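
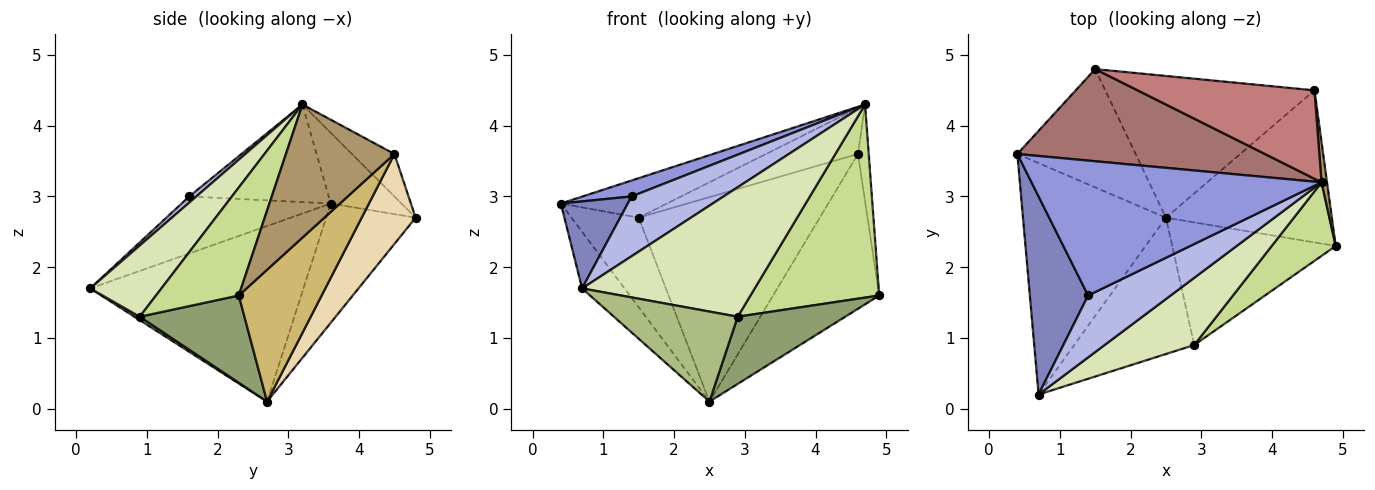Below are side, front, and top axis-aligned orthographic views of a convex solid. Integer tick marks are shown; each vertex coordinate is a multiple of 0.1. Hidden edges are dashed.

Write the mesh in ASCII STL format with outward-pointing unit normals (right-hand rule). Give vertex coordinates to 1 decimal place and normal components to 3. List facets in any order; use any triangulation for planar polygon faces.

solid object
 facet normal -0.766 0.153 -0.624
  outer loop
   vertex 2.5 2.7 0.1
   vertex 0.7 0.2 1.7
   vertex 0.4 3.6 2.9
  endloop
 endfacet
 facet normal -0.667 -0.300 0.682
  outer loop
   vertex 1.4 1.6 3.0
   vertex 0.4 3.6 2.9
   vertex 0.7 0.2 1.7
  endloop
 endfacet
 facet normal -0.317 -0.111 0.942
  outer loop
   vertex 1.4 1.6 3.0
   vertex 4.7 3.2 4.3
   vertex 0.4 3.6 2.9
  endloop
 endfacet
 facet normal 0.053 -0.694 0.718
  outer loop
   vertex 1.4 1.6 3.0
   vertex 0.7 0.2 1.7
   vertex 4.7 3.2 4.3
  endloop
 endfacet
 facet normal 0.424 -0.435 -0.794
  outer loop
   vertex 2.9 0.9 1.3
   vertex 2.5 2.7 0.1
   vertex 4.9 2.3 1.6
  endloop
 endfacet
 facet normal 0.024 -0.551 -0.834
  outer loop
   vertex 2.9 0.9 1.3
   vertex 0.7 0.2 1.7
   vertex 2.5 2.7 0.1
  endloop
 endfacet
 facet normal 0.515 -0.801 0.305
  outer loop
   vertex 2.9 0.9 1.3
   vertex 4.9 2.3 1.6
   vertex 4.7 3.2 4.3
  endloop
 endfacet
 facet normal 0.344 -0.833 0.433
  outer loop
   vertex 2.9 0.9 1.3
   vertex 4.7 3.2 4.3
   vertex 0.7 0.2 1.7
  endloop
 endfacet
 facet normal 0.994 0.098 0.041
  outer loop
   vertex 4.6 4.5 3.6
   vertex 4.7 3.2 4.3
   vertex 4.9 2.3 1.6
  endloop
 endfacet
 facet normal 0.487 0.623 -0.612
  outer loop
   vertex 4.6 4.5 3.6
   vertex 4.9 2.3 1.6
   vertex 2.5 2.7 0.1
  endloop
 endfacet
 facet normal -0.627 0.471 -0.621
  outer loop
   vertex 1.5 4.8 2.7
   vertex 2.5 2.7 0.1
   vertex 0.4 3.6 2.9
  endloop
 endfacet
 facet normal 0.238 0.798 -0.553
  outer loop
   vertex 1.5 4.8 2.7
   vertex 4.6 4.5 3.6
   vertex 2.5 2.7 0.1
  endloop
 endfacet
 facet normal -0.254 0.381 0.889
  outer loop
   vertex 1.5 4.8 2.7
   vertex 0.4 3.6 2.9
   vertex 4.7 3.2 4.3
  endloop
 endfacet
 facet normal -0.208 0.451 0.868
  outer loop
   vertex 1.5 4.8 2.7
   vertex 4.7 3.2 4.3
   vertex 4.6 4.5 3.6
  endloop
 endfacet
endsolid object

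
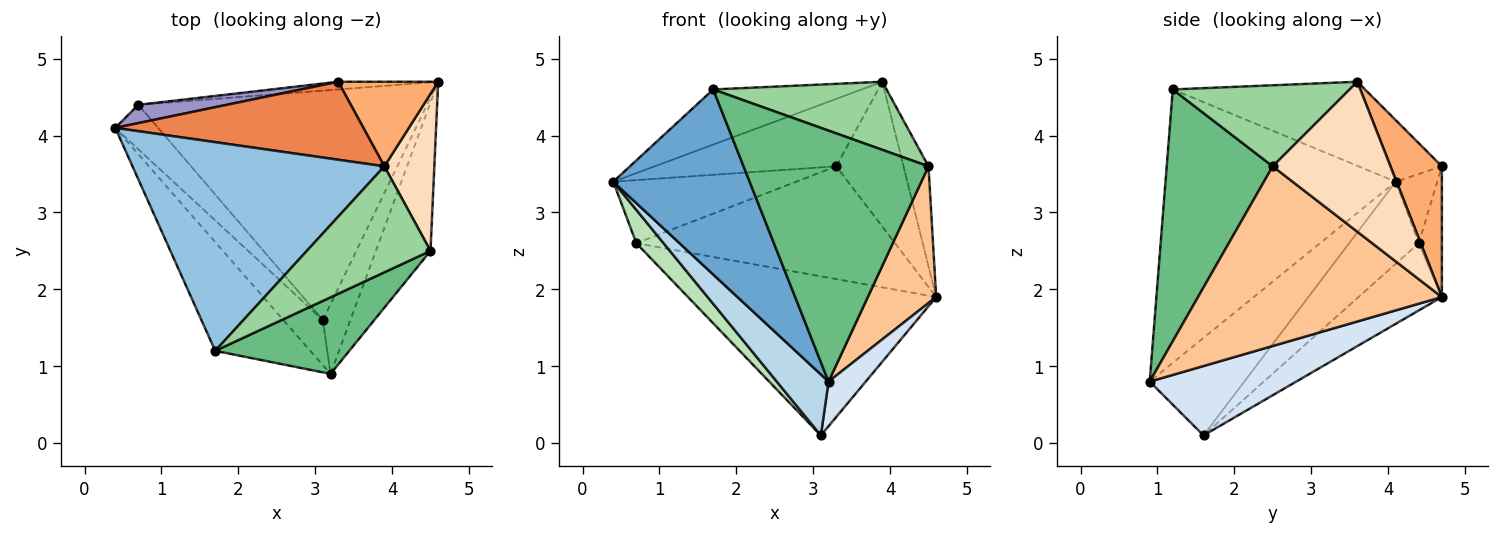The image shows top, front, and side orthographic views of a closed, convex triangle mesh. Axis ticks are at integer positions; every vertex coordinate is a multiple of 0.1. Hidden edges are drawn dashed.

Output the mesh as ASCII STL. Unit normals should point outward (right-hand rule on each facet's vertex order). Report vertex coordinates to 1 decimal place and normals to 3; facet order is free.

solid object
 facet normal -0.824 -0.488 -0.287
  outer loop
   vertex 1.7 1.2 4.6
   vertex 0.4 4.1 3.4
   vertex 3.2 0.9 0.8
  endloop
 endfacet
 facet normal -0.307 0.243 0.920
  outer loop
   vertex 1.7 1.2 4.6
   vertex 3.9 3.6 4.7
   vertex 0.4 4.1 3.4
  endloop
 endfacet
 facet normal -0.827 -0.452 -0.334
  outer loop
   vertex 3.1 1.6 0.1
   vertex 3.2 0.9 0.8
   vertex 0.4 4.1 3.4
  endloop
 endfacet
 facet normal 0.905 -0.229 -0.359
  outer loop
   vertex 3.1 1.6 0.1
   vertex 4.6 4.7 1.9
   vertex 3.2 0.9 0.8
  endloop
 endfacet
 facet normal -0.184 0.643 0.743
  outer loop
   vertex 3.3 4.7 3.6
   vertex 0.4 4.1 3.4
   vertex 3.9 3.6 4.7
  endloop
 endfacet
 facet normal 0.550 0.721 0.421
  outer loop
   vertex 3.3 4.7 3.6
   vertex 3.9 3.6 4.7
   vertex 4.6 4.7 1.9
  endloop
 endfacet
 facet normal 0.924 -0.259 -0.281
  outer loop
   vertex 4.5 2.5 3.6
   vertex 3.2 0.9 0.8
   vertex 4.6 4.7 1.9
  endloop
 endfacet
 facet normal 0.930 0.197 0.310
  outer loop
   vertex 4.5 2.5 3.6
   vertex 4.6 4.7 1.9
   vertex 3.9 3.6 4.7
  endloop
 endfacet
 facet normal 0.481 -0.839 0.256
  outer loop
   vertex 4.5 2.5 3.6
   vertex 1.7 1.2 4.6
   vertex 3.2 0.9 0.8
  endloop
 endfacet
 facet normal 0.483 -0.473 0.737
  outer loop
   vertex 4.5 2.5 3.6
   vertex 3.9 3.6 4.7
   vertex 1.7 1.2 4.6
  endloop
 endfacet
 facet normal -0.838 -0.328 -0.437
  outer loop
   vertex 0.7 4.4 2.6
   vertex 3.1 1.6 0.1
   vertex 0.4 4.1 3.4
  endloop
 endfacet
 facet normal -0.188 0.560 -0.807
  outer loop
   vertex 0.7 4.4 2.6
   vertex 4.6 4.7 1.9
   vertex 3.1 1.6 0.1
  endloop
 endfacet
 facet normal -0.213 0.938 0.272
  outer loop
   vertex 0.7 4.4 2.6
   vertex 0.4 4.1 3.4
   vertex 3.3 4.7 3.6
  endloop
 endfacet
 facet normal -0.089 0.994 -0.068
  outer loop
   vertex 0.7 4.4 2.6
   vertex 3.3 4.7 3.6
   vertex 4.6 4.7 1.9
  endloop
 endfacet
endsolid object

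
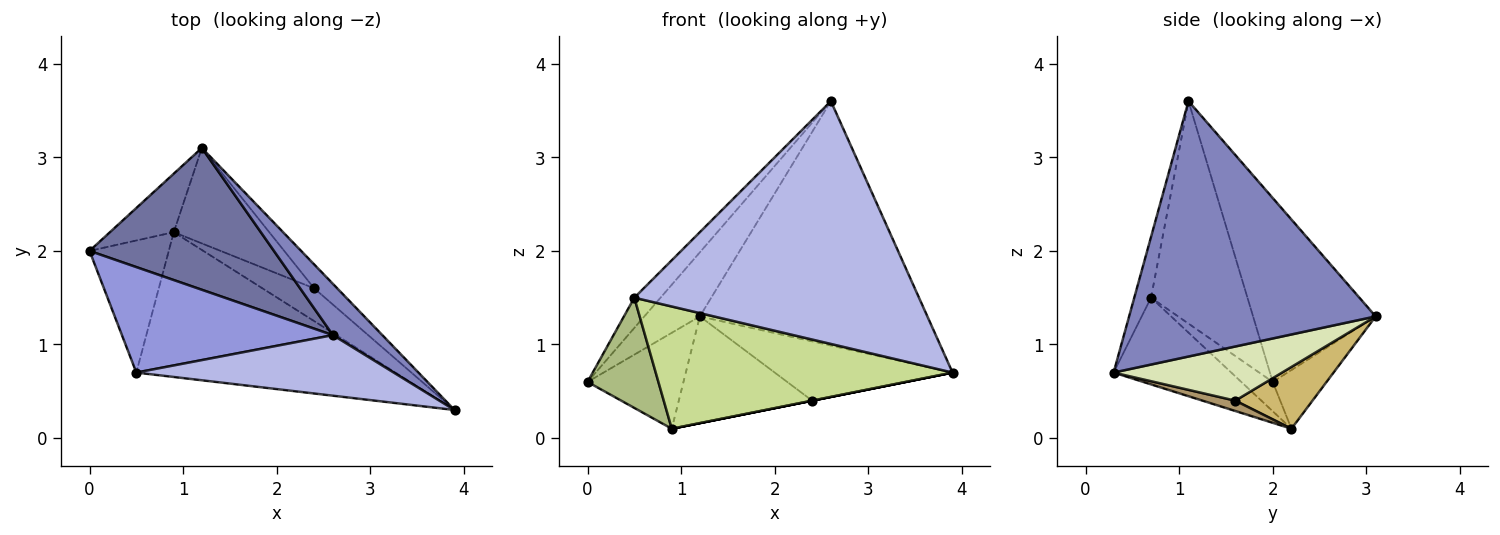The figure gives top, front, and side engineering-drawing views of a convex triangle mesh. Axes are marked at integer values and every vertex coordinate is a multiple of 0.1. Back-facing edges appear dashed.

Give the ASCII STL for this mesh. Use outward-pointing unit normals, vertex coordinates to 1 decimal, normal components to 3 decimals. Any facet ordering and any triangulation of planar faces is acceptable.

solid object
 facet normal -0.673 0.305 0.674
  outer loop
   vertex 2.6 1.1 3.6
   vertex 1.2 3.1 1.3
   vertex 0.0 2.0 0.6
  endloop
 endfacet
 facet normal 0.728 0.671 0.141
  outer loop
   vertex 2.6 1.1 3.6
   vertex 3.9 0.3 0.7
   vertex 1.2 3.1 1.3
  endloop
 endfacet
 facet normal -0.712 0.194 0.675
  outer loop
   vertex 0.5 0.7 1.5
   vertex 2.6 1.1 3.6
   vertex 0.0 2.0 0.6
  endloop
 endfacet
 facet normal -0.057 -0.969 0.242
  outer loop
   vertex 0.5 0.7 1.5
   vertex 3.9 0.3 0.7
   vertex 2.6 1.1 3.6
  endloop
 endfacet
 facet normal -0.432 0.770 -0.470
  outer loop
   vertex 0.9 2.2 0.1
   vertex 0.0 2.0 0.6
   vertex 1.2 3.1 1.3
  endloop
 endfacet
 facet normal -0.273 -0.616 -0.738
  outer loop
   vertex 0.9 2.2 0.1
   vertex 0.5 0.7 1.5
   vertex 0.0 2.0 0.6
  endloop
 endfacet
 facet normal -0.248 -0.625 -0.740
  outer loop
   vertex 0.9 2.2 0.1
   vertex 3.9 0.3 0.7
   vertex 0.5 0.7 1.5
  endloop
 endfacet
 facet normal 0.660 0.697 -0.281
  outer loop
   vertex 2.4 1.6 0.4
   vertex 1.2 3.1 1.3
   vertex 3.9 0.3 0.7
  endloop
 endfacet
 facet normal 0.196 0.000 -0.981
  outer loop
   vertex 2.4 1.6 0.4
   vertex 3.9 0.3 0.7
   vertex 0.9 2.2 0.1
  endloop
 endfacet
 facet normal 0.396 0.684 -0.612
  outer loop
   vertex 2.4 1.6 0.4
   vertex 0.9 2.2 0.1
   vertex 1.2 3.1 1.3
  endloop
 endfacet
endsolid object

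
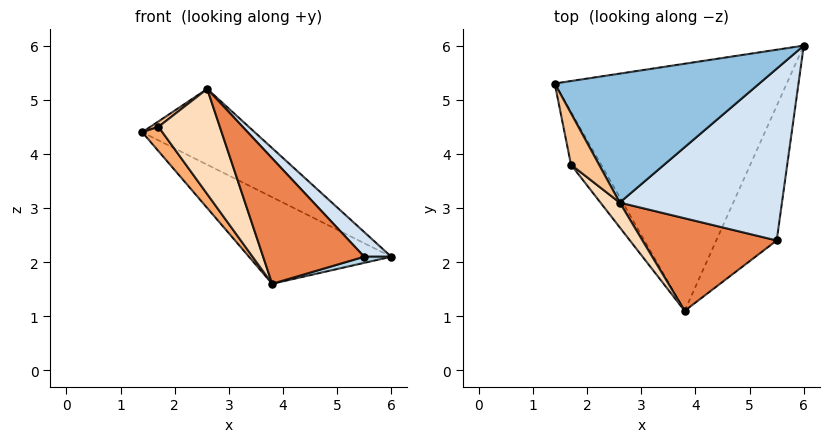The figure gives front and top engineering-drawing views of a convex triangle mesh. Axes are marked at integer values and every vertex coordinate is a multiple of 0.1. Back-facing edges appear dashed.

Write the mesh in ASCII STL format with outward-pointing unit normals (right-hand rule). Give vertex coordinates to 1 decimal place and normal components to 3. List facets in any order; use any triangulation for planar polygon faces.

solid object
 facet normal -0.463 0.293 -0.837
  outer loop
   vertex 3.8 1.1 1.6
   vertex 1.4 5.3 4.4
   vertex 6.0 6.0 2.1
  endloop
 endfacet
 facet normal 0.334 0.478 0.813
  outer loop
   vertex 2.6 3.1 5.2
   vertex 6.0 6.0 2.1
   vertex 1.4 5.3 4.4
  endloop
 endfacet
 facet normal 0.312 -0.043 -0.949
  outer loop
   vertex 5.5 2.4 2.1
   vertex 3.8 1.1 1.6
   vertex 6.0 6.0 2.1
  endloop
 endfacet
 facet normal 0.715 -0.099 0.692
  outer loop
   vertex 5.5 2.4 2.1
   vertex 6.0 6.0 2.1
   vertex 2.6 3.1 5.2
  endloop
 endfacet
 facet normal 0.403 -0.736 0.543
  outer loop
   vertex 5.5 2.4 2.1
   vertex 2.6 3.1 5.2
   vertex 3.8 1.1 1.6
  endloop
 endfacet
 facet normal -0.873 -0.204 -0.442
  outer loop
   vertex 1.7 3.8 4.5
   vertex 1.4 5.3 4.4
   vertex 3.8 1.1 1.6
  endloop
 endfacet
 facet normal -0.650 -0.080 0.756
  outer loop
   vertex 1.7 3.8 4.5
   vertex 2.6 3.1 5.2
   vertex 1.4 5.3 4.4
  endloop
 endfacet
 facet normal -0.683 -0.711 0.167
  outer loop
   vertex 1.7 3.8 4.5
   vertex 3.8 1.1 1.6
   vertex 2.6 3.1 5.2
  endloop
 endfacet
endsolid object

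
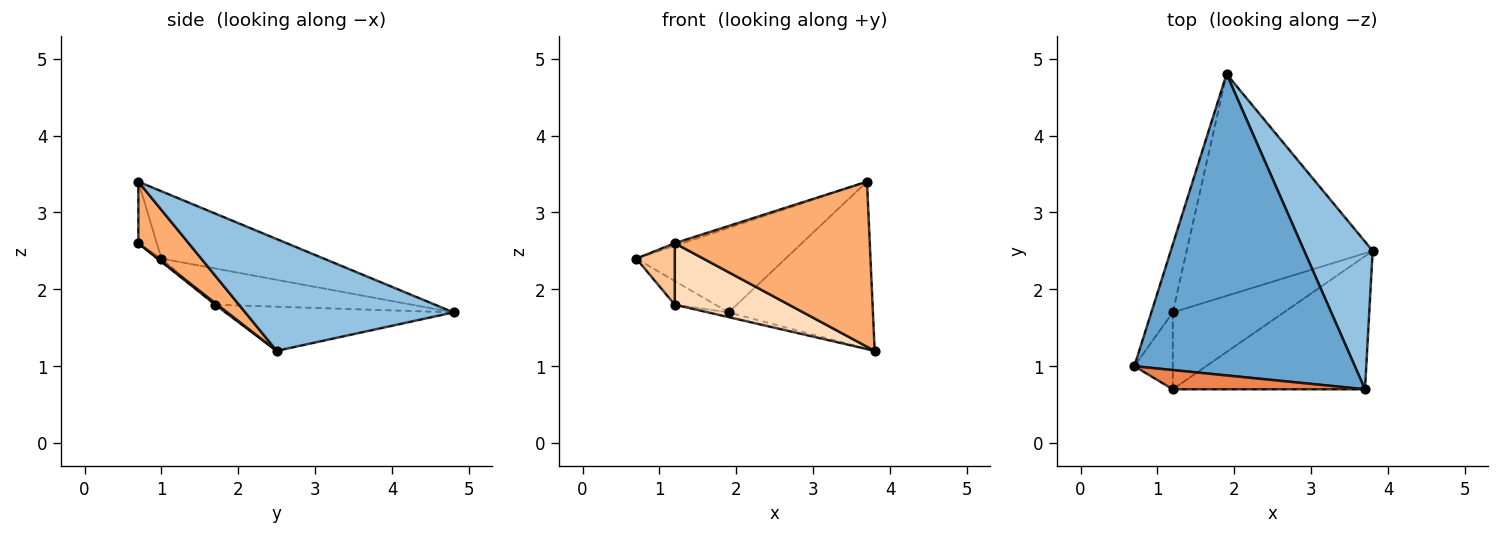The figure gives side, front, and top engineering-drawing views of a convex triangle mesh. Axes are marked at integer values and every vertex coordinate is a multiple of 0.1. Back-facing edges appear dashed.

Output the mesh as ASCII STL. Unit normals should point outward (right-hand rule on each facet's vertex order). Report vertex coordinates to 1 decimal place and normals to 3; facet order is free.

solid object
 facet normal -0.282 0.259 0.924
  outer loop
   vertex 3.7 0.7 3.4
   vertex 1.9 4.8 1.7
   vertex 0.7 1.0 2.4
  endloop
 endfacet
 facet normal 0.734 0.509 0.450
  outer loop
   vertex 3.7 0.7 3.4
   vertex 3.8 2.5 1.2
   vertex 1.9 4.8 1.7
  endloop
 endfacet
 facet normal -0.847 0.175 -0.502
  outer loop
   vertex 1.2 1.7 1.8
   vertex 0.7 1.0 2.4
   vertex 1.9 4.8 1.7
  endloop
 endfacet
 facet normal -0.231 0.021 -0.973
  outer loop
   vertex 1.2 1.7 1.8
   vertex 1.9 4.8 1.7
   vertex 3.8 2.5 1.2
  endloop
 endfacet
 facet normal -0.302 0.126 0.945
  outer loop
   vertex 1.2 0.7 2.6
   vertex 3.7 0.7 3.4
   vertex 0.7 1.0 2.4
  endloop
 endfacet
 facet normal 0.197 -0.763 -0.615
  outer loop
   vertex 1.2 0.7 2.6
   vertex 3.8 2.5 1.2
   vertex 3.7 0.7 3.4
  endloop
 endfacet
 facet normal -0.062 -0.623 -0.779
  outer loop
   vertex 1.2 0.7 2.6
   vertex 0.7 1.0 2.4
   vertex 1.2 1.7 1.8
  endloop
 endfacet
 facet normal 0.012 -0.625 -0.781
  outer loop
   vertex 1.2 0.7 2.6
   vertex 1.2 1.7 1.8
   vertex 3.8 2.5 1.2
  endloop
 endfacet
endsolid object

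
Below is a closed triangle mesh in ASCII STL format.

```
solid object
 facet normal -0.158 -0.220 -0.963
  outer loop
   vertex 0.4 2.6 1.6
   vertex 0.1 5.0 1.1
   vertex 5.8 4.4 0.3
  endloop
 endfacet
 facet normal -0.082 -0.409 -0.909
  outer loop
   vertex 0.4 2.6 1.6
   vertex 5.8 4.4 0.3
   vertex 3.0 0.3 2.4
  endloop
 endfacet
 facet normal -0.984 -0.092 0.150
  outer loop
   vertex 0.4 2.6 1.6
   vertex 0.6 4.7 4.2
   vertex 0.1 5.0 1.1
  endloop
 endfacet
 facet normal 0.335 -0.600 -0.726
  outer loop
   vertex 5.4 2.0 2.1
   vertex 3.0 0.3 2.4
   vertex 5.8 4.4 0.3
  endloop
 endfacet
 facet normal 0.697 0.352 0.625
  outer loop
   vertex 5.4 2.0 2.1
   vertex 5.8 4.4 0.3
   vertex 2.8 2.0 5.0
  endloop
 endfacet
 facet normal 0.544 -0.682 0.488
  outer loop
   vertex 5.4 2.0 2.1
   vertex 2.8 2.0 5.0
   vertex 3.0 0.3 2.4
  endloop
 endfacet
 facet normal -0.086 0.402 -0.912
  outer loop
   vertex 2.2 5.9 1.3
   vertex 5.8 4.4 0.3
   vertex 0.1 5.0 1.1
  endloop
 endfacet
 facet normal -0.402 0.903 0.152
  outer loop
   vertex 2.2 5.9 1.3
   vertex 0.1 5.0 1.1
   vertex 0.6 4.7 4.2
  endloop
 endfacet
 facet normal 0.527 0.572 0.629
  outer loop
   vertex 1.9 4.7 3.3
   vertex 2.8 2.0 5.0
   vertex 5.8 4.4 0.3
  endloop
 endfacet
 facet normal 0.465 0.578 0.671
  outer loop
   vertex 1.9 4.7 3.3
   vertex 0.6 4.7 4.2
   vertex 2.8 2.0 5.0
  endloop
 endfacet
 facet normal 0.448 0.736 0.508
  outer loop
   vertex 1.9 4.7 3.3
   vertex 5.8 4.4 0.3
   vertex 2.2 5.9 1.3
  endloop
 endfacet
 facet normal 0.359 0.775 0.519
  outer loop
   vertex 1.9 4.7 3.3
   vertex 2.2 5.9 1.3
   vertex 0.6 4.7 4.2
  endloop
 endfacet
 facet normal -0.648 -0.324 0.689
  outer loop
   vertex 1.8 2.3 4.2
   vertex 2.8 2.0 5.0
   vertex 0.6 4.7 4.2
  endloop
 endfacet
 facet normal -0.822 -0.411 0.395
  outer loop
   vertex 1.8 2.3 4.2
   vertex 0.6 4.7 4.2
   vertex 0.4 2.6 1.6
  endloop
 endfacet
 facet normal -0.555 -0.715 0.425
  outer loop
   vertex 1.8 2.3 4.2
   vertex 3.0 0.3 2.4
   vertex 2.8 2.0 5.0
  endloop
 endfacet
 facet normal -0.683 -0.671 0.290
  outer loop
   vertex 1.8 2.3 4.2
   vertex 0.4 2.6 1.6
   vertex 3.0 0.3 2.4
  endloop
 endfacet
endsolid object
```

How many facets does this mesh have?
16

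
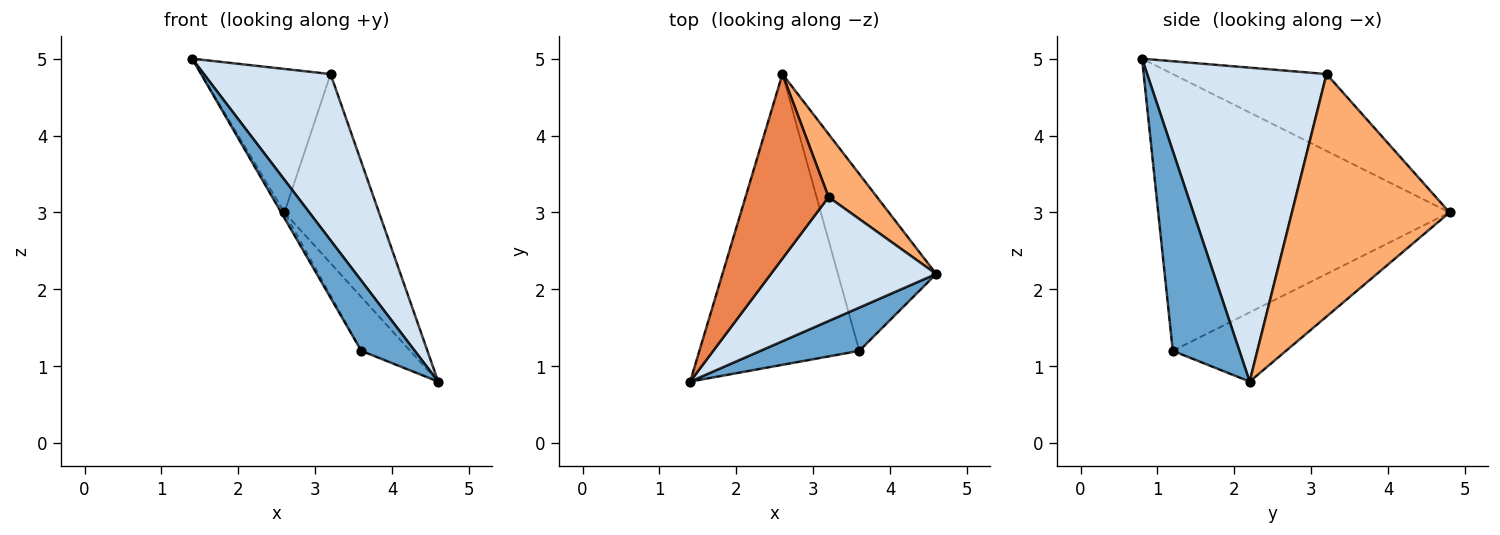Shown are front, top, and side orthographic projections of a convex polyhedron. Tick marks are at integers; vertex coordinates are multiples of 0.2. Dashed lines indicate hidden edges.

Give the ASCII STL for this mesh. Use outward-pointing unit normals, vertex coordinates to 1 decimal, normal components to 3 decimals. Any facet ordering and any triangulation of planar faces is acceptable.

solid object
 facet normal 0.728 -0.584 0.360
  outer loop
   vertex 3.6 1.2 1.2
   vertex 4.6 2.2 0.8
   vertex 1.4 0.8 5.0
  endloop
 endfacet
 facet normal -0.866 0.010 -0.500
  outer loop
   vertex 3.6 1.2 1.2
   vertex 1.4 0.8 5.0
   vertex 2.6 4.8 3.0
  endloop
 endfacet
 facet normal -0.559 0.241 -0.793
  outer loop
   vertex 3.6 1.2 1.2
   vertex 2.6 4.8 3.0
   vertex 4.6 2.2 0.8
  endloop
 endfacet
 facet normal 0.750 -0.530 0.395
  outer loop
   vertex 3.2 3.2 4.8
   vertex 1.4 0.8 5.0
   vertex 4.6 2.2 0.8
  endloop
 endfacet
 facet normal -0.590 0.496 0.637
  outer loop
   vertex 3.2 3.2 4.8
   vertex 2.6 4.8 3.0
   vertex 1.4 0.8 5.0
  endloop
 endfacet
 facet normal 0.845 0.507 0.169
  outer loop
   vertex 3.2 3.2 4.8
   vertex 4.6 2.2 0.8
   vertex 2.6 4.8 3.0
  endloop
 endfacet
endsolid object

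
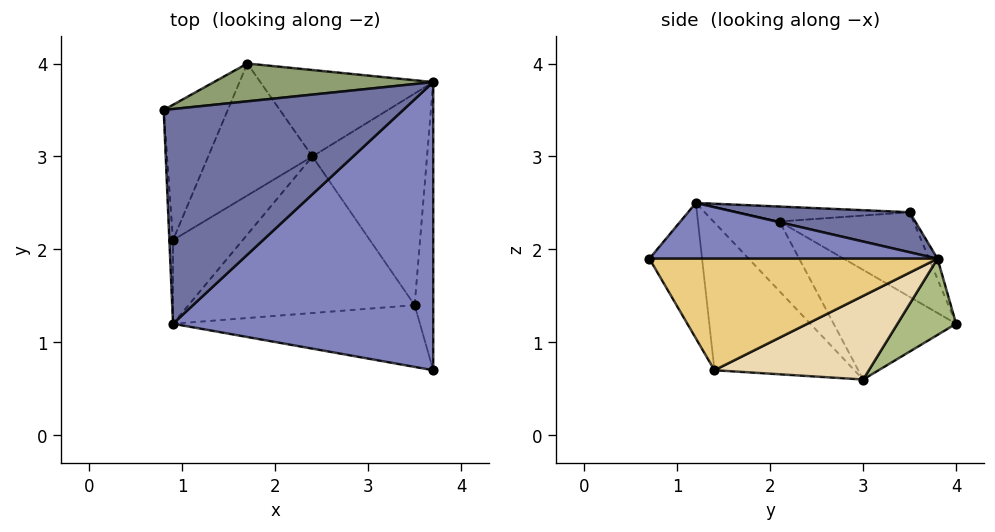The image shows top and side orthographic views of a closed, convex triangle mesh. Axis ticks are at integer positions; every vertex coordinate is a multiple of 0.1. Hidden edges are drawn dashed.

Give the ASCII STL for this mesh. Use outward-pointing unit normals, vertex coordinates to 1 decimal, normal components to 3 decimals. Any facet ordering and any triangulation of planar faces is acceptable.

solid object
 facet normal 0.165 0.050 0.985
  outer loop
   vertex 0.9 1.2 2.5
   vertex 3.7 3.8 1.9
   vertex 0.8 3.5 2.4
  endloop
 endfacet
 facet normal 0.210 0.000 0.978
  outer loop
   vertex 0.9 1.2 2.5
   vertex 3.7 0.7 1.9
   vertex 3.7 3.8 1.9
  endloop
 endfacet
 facet normal -0.970 -0.052 -0.236
  outer loop
   vertex 0.9 1.2 2.5
   vertex 0.8 3.5 2.4
   vertex 0.9 2.1 2.3
  endloop
 endfacet
 facet normal -0.699 -0.155 -0.699
  outer loop
   vertex 0.9 1.2 2.5
   vertex 0.9 2.1 2.3
   vertex 2.4 3.0 0.6
  endloop
 endfacet
 facet normal -0.034 0.931 0.363
  outer loop
   vertex 1.7 4.0 1.2
   vertex 0.8 3.5 2.4
   vertex 3.7 3.8 1.9
  endloop
 endfacet
 facet normal 0.310 0.639 -0.704
  outer loop
   vertex 1.7 4.0 1.2
   vertex 3.7 3.8 1.9
   vertex 2.4 3.0 0.6
  endloop
 endfacet
 facet normal -0.797 -0.014 -0.604
  outer loop
   vertex 1.7 4.0 1.2
   vertex 0.9 2.1 2.3
   vertex 0.8 3.5 2.4
  endloop
 endfacet
 facet normal -0.722 -0.093 -0.686
  outer loop
   vertex 1.7 4.0 1.2
   vertex 2.4 3.0 0.6
   vertex 0.9 2.1 2.3
  endloop
 endfacet
 facet normal -0.250 -0.854 -0.456
  outer loop
   vertex 3.5 1.4 0.7
   vertex 3.7 0.7 1.9
   vertex 0.9 1.2 2.5
  endloop
 endfacet
 facet normal -0.503 -0.394 -0.770
  outer loop
   vertex 3.5 1.4 0.7
   vertex 0.9 1.2 2.5
   vertex 2.4 3.0 0.6
  endloop
 endfacet
 facet normal 0.986 0.000 -0.164
  outer loop
   vertex 3.5 1.4 0.7
   vertex 3.7 3.8 1.9
   vertex 3.7 0.7 1.9
  endloop
 endfacet
 facet normal 0.556 0.334 -0.761
  outer loop
   vertex 3.5 1.4 0.7
   vertex 2.4 3.0 0.6
   vertex 3.7 3.8 1.9
  endloop
 endfacet
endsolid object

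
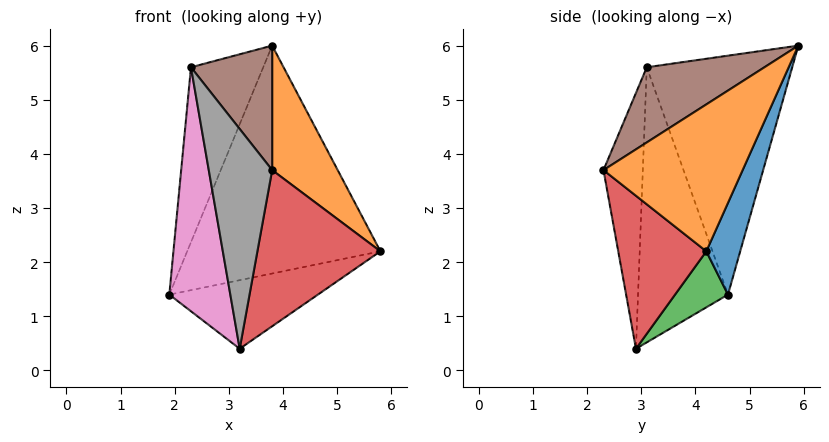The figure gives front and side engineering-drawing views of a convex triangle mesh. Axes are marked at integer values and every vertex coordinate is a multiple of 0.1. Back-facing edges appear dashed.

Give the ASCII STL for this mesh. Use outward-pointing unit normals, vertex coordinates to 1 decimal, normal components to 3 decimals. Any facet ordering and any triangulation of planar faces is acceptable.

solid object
 facet normal 0.163 0.930 -0.330
  outer loop
   vertex 3.8 5.9 6.0
   vertex 5.8 4.2 2.2
   vertex 1.9 4.6 1.4
  endloop
 endfacet
 facet normal 0.753 -0.354 0.555
  outer loop
   vertex 3.8 5.9 6.0
   vertex 3.8 2.3 3.7
   vertex 5.8 4.2 2.2
  endloop
 endfacet
 facet normal 0.219 0.614 -0.759
  outer loop
   vertex 3.2 2.9 0.4
   vertex 1.9 4.6 1.4
   vertex 5.8 4.2 2.2
  endloop
 endfacet
 facet normal 0.564 -0.788 -0.246
  outer loop
   vertex 3.2 2.9 0.4
   vertex 5.8 4.2 2.2
   vertex 3.8 2.3 3.7
  endloop
 endfacet
 facet normal -0.870 0.432 0.237
  outer loop
   vertex 2.3 3.1 5.6
   vertex 3.8 5.9 6.0
   vertex 1.9 4.6 1.4
  endloop
 endfacet
 facet normal 0.615 -0.424 0.664
  outer loop
   vertex 2.3 3.1 5.6
   vertex 3.8 2.3 3.7
   vertex 3.8 5.9 6.0
  endloop
 endfacet
 facet normal -0.822 -0.557 -0.121
  outer loop
   vertex 2.3 3.1 5.6
   vertex 1.9 4.6 1.4
   vertex 3.2 2.9 0.4
  endloop
 endfacet
 facet normal -0.526 -0.848 -0.058
  outer loop
   vertex 2.3 3.1 5.6
   vertex 3.2 2.9 0.4
   vertex 3.8 2.3 3.7
  endloop
 endfacet
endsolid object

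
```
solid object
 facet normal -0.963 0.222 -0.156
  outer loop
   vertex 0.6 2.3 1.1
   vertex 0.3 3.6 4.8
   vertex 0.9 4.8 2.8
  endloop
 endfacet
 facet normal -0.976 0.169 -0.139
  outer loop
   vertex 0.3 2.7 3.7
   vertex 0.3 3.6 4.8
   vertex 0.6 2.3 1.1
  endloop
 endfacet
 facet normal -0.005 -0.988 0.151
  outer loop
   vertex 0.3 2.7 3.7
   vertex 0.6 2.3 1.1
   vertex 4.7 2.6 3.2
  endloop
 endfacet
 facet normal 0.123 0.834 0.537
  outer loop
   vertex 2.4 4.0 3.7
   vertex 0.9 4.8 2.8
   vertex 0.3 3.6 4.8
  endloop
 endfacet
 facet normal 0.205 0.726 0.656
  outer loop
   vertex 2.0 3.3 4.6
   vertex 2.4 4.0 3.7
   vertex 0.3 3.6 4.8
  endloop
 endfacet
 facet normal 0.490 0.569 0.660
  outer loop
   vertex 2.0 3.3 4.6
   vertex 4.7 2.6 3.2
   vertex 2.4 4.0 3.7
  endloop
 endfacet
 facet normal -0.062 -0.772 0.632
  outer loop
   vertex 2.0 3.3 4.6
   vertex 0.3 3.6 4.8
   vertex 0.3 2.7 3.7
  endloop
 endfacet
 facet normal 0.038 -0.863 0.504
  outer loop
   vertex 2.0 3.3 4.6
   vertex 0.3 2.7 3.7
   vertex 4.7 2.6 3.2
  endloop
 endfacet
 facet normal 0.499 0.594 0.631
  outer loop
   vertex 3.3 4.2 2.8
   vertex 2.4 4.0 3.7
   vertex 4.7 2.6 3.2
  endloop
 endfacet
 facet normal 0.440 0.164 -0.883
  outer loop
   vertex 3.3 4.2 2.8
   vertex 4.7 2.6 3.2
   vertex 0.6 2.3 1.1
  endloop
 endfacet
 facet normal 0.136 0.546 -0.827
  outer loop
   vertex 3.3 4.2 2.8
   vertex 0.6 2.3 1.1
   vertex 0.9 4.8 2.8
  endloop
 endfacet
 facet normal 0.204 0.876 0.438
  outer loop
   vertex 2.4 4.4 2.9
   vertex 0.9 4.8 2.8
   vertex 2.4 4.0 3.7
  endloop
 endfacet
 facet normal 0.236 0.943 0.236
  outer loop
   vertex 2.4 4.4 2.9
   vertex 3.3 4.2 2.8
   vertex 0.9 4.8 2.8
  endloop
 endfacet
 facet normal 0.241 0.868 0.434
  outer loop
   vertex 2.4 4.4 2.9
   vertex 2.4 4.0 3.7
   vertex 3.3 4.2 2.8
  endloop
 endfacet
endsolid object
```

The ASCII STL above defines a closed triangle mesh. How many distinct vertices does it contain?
9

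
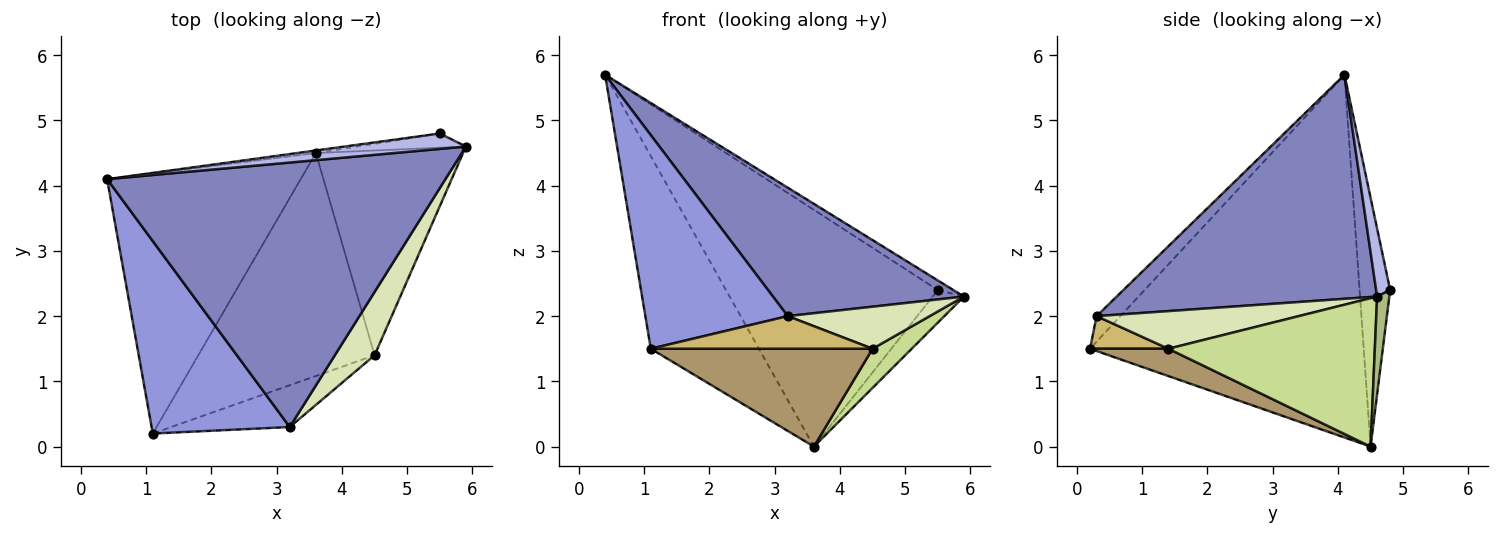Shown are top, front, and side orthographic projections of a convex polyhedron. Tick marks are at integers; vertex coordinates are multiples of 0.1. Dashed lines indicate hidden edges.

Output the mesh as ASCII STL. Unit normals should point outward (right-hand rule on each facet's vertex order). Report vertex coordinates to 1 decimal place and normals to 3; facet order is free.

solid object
 facet normal -0.833 0.329 -0.445
  outer loop
   vertex 3.6 4.5 0.0
   vertex 1.1 0.2 1.5
   vertex 0.4 4.1 5.7
  endloop
 endfacet
 facet normal 0.512 -0.375 0.773
  outer loop
   vertex 3.2 0.3 2.0
   vertex 5.9 4.6 2.3
   vertex 0.4 4.1 5.7
  endloop
 endfacet
 facet normal -0.123 -0.737 0.664
  outer loop
   vertex 3.2 0.3 2.0
   vertex 0.4 4.1 5.7
   vertex 1.1 0.2 1.5
  endloop
 endfacet
 facet normal 0.430 0.477 0.766
  outer loop
   vertex 5.5 4.8 2.4
   vertex 0.4 4.1 5.7
   vertex 5.9 4.6 2.3
  endloop
 endfacet
 facet normal -0.143 0.990 -0.011
  outer loop
   vertex 5.5 4.8 2.4
   vertex 3.6 4.5 0.0
   vertex 0.4 4.1 5.7
  endloop
 endfacet
 facet normal 0.338 0.863 -0.375
  outer loop
   vertex 5.5 4.8 2.4
   vertex 5.9 4.6 2.3
   vertex 3.6 4.5 0.0
  endloop
 endfacet
 facet normal 0.704 -0.133 -0.698
  outer loop
   vertex 4.5 1.4 1.5
   vertex 3.6 4.5 0.0
   vertex 5.9 4.6 2.3
  endloop
 endfacet
 facet normal 0.619 -0.434 0.654
  outer loop
   vertex 4.5 1.4 1.5
   vertex 5.9 4.6 2.3
   vertex 3.2 0.3 2.0
  endloop
 endfacet
 facet normal 0.140 -0.398 -0.907
  outer loop
   vertex 4.5 1.4 1.5
   vertex 1.1 0.2 1.5
   vertex 3.6 4.5 0.0
  endloop
 endfacet
 facet normal 0.212 -0.601 -0.771
  outer loop
   vertex 4.5 1.4 1.5
   vertex 3.2 0.3 2.0
   vertex 1.1 0.2 1.5
  endloop
 endfacet
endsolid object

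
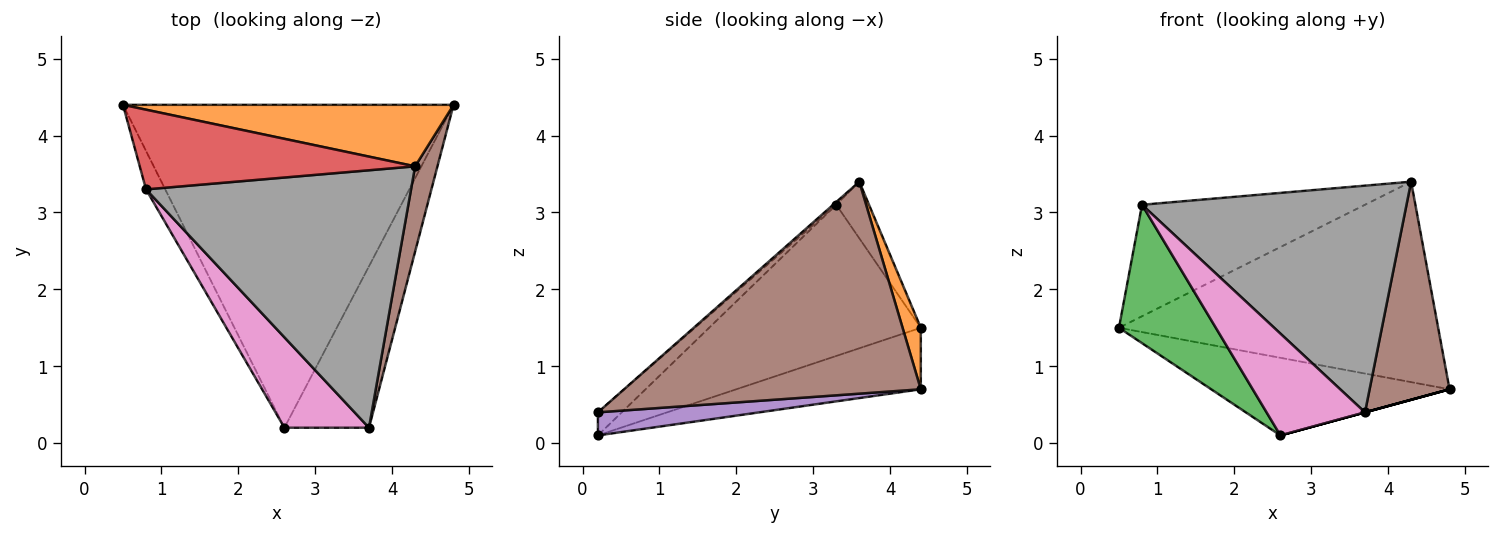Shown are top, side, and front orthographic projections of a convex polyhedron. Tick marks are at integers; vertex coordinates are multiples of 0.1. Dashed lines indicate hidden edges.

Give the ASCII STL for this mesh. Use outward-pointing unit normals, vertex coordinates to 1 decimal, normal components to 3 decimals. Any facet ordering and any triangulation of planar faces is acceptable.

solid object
 facet normal -0.178 0.230 -0.957
  outer loop
   vertex 2.6 0.2 0.1
   vertex 0.5 4.4 1.5
   vertex 4.8 4.4 0.7
  endloop
 endfacet
 facet normal 0.054 0.955 0.293
  outer loop
   vertex 4.3 3.6 3.4
   vertex 4.8 4.4 0.7
   vertex 0.5 4.4 1.5
  endloop
 endfacet
 facet normal -0.903 -0.413 -0.115
  outer loop
   vertex 0.8 3.3 3.1
   vertex 0.5 4.4 1.5
   vertex 2.6 0.2 0.1
  endloop
 endfacet
 facet normal -0.119 0.808 0.578
  outer loop
   vertex 0.8 3.3 3.1
   vertex 4.3 3.6 3.4
   vertex 0.5 4.4 1.5
  endloop
 endfacet
 facet normal 0.263 0.000 -0.965
  outer loop
   vertex 3.7 0.2 0.4
   vertex 2.6 0.2 0.1
   vertex 4.8 4.4 0.7
  endloop
 endfacet
 facet normal 0.961 -0.259 0.101
  outer loop
   vertex 3.7 0.2 0.4
   vertex 4.8 4.4 0.7
   vertex 4.3 3.6 3.4
  endloop
 endfacet
 facet normal -0.178 -0.736 0.653
  outer loop
   vertex 3.7 0.2 0.4
   vertex 0.8 3.3 3.1
   vertex 2.6 0.2 0.1
  endloop
 endfacet
 facet normal -0.008 -0.661 0.750
  outer loop
   vertex 3.7 0.2 0.4
   vertex 4.3 3.6 3.4
   vertex 0.8 3.3 3.1
  endloop
 endfacet
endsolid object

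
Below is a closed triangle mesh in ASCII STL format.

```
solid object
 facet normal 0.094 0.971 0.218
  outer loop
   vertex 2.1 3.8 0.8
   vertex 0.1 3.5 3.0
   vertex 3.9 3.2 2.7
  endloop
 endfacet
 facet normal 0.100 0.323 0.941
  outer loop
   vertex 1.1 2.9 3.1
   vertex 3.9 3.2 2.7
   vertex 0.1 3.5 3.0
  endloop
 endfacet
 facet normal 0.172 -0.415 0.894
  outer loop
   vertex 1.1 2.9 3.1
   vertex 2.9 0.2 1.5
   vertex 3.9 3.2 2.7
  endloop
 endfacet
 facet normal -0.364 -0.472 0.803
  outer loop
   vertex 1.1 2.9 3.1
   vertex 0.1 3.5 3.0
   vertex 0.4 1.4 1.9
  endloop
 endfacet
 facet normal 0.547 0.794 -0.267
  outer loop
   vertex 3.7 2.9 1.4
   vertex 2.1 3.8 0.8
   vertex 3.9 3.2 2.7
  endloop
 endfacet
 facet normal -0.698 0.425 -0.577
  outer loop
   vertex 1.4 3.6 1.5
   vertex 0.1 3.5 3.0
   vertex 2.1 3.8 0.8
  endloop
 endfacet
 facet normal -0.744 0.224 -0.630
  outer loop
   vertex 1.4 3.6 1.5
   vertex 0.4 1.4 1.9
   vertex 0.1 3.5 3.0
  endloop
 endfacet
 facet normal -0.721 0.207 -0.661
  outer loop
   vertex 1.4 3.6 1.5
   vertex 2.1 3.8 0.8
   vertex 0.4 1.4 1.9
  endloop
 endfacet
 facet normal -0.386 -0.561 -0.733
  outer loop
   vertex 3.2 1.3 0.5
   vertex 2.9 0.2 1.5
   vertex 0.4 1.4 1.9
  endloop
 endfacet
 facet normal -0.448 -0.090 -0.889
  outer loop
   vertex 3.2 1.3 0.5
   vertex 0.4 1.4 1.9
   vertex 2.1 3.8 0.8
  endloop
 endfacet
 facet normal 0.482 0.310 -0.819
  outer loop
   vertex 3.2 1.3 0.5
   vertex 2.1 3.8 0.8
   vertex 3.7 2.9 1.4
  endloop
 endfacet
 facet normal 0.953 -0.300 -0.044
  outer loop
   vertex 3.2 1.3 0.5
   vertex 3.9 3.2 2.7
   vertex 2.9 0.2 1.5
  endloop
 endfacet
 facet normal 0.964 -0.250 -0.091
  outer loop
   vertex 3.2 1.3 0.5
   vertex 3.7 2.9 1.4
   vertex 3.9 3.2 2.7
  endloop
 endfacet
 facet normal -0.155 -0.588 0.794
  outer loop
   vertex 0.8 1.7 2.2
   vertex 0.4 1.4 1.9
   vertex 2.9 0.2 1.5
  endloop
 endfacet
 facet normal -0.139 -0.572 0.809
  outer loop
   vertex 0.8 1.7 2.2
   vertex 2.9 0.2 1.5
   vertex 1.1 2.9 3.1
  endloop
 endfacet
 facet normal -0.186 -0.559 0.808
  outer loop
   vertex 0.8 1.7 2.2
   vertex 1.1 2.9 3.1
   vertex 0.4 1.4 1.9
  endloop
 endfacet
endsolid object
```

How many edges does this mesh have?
24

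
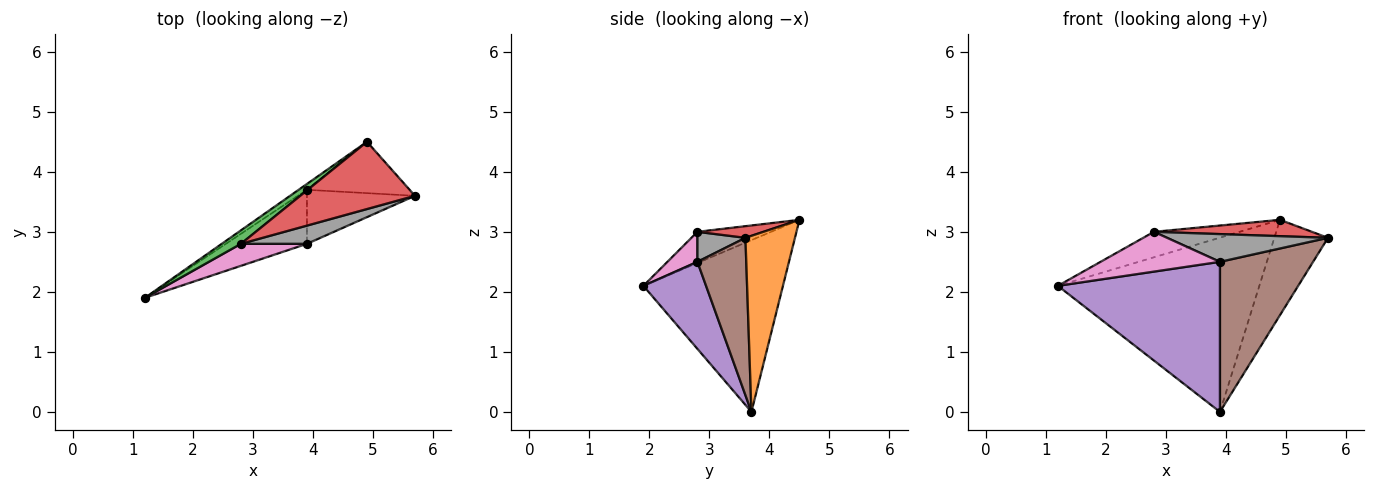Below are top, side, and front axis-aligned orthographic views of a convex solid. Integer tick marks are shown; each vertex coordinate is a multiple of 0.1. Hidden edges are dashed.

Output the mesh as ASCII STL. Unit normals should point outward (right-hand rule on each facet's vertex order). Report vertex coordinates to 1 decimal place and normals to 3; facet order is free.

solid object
 facet normal -0.569 0.822 -0.028
  outer loop
   vertex 3.9 3.7 0.0
   vertex 1.2 1.9 2.1
   vertex 4.9 4.5 3.2
  endloop
 endfacet
 facet normal 0.631 0.683 -0.368
  outer loop
   vertex 3.9 3.7 0.0
   vertex 4.9 4.5 3.2
   vertex 5.7 3.6 2.9
  endloop
 endfacet
 facet normal -0.605 0.704 0.372
  outer loop
   vertex 2.8 2.8 3.0
   vertex 4.9 4.5 3.2
   vertex 1.2 1.9 2.1
  endloop
 endfacet
 facet normal 0.098 -0.235 0.967
  outer loop
   vertex 2.8 2.8 3.0
   vertex 5.7 3.6 2.9
   vertex 4.9 4.5 3.2
  endloop
 endfacet
 facet normal 0.342 -0.884 -0.318
  outer loop
   vertex 3.9 2.8 2.5
   vertex 1.2 1.9 2.1
   vertex 3.9 3.7 0.0
  endloop
 endfacet
 facet normal 0.443 -0.844 -0.304
  outer loop
   vertex 3.9 2.8 2.5
   vertex 3.9 3.7 0.0
   vertex 5.7 3.6 2.9
  endloop
 endfacet
 facet normal 0.215 -0.855 0.473
  outer loop
   vertex 3.9 2.8 2.5
   vertex 2.8 2.8 3.0
   vertex 1.2 1.9 2.1
  endloop
 endfacet
 facet normal 0.242 -0.811 0.533
  outer loop
   vertex 3.9 2.8 2.5
   vertex 5.7 3.6 2.9
   vertex 2.8 2.8 3.0
  endloop
 endfacet
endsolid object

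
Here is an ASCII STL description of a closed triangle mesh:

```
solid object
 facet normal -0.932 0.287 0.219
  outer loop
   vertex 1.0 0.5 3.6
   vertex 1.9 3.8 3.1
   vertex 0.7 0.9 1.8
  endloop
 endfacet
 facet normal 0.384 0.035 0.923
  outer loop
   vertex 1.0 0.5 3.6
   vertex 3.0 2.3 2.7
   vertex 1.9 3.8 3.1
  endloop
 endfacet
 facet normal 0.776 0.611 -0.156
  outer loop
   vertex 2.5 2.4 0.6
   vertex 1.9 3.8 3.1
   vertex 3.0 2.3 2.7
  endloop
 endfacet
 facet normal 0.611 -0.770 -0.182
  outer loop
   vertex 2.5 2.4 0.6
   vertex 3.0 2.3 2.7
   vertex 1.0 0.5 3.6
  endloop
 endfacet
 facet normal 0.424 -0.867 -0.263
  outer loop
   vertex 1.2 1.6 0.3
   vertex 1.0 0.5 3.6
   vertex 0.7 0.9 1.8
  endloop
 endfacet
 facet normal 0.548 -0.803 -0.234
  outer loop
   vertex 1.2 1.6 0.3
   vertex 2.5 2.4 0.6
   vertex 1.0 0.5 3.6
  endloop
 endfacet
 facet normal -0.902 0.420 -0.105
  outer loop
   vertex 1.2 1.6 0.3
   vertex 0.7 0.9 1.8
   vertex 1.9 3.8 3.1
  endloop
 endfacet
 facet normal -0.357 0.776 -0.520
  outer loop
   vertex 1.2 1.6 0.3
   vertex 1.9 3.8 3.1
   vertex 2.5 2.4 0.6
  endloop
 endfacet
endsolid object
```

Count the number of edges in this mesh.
12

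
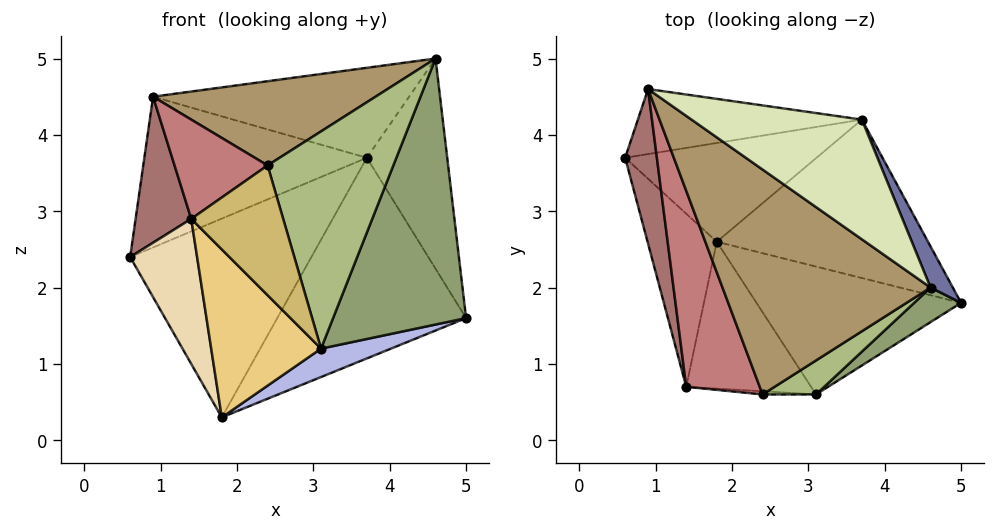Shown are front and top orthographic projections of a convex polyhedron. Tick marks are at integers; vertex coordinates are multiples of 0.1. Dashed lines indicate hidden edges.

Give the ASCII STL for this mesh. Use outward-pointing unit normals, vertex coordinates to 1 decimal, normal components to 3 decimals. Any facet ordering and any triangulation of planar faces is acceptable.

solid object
 facet normal 0.905 0.418 0.082
  outer loop
   vertex 3.7 4.2 3.7
   vertex 4.6 2.0 5.0
   vertex 5.0 1.8 1.6
  endloop
 endfacet
 facet normal 0.042 0.895 -0.445
  outer loop
   vertex 3.7 4.2 3.7
   vertex 1.8 2.6 0.3
   vertex 0.6 3.7 2.4
  endloop
 endfacet
 facet normal 0.409 0.716 -0.566
  outer loop
   vertex 3.7 4.2 3.7
   vertex 5.0 1.8 1.6
   vertex 1.8 2.6 0.3
  endloop
 endfacet
 facet normal 0.324 -0.205 -0.924
  outer loop
   vertex 3.1 0.6 1.2
   vertex 1.8 2.6 0.3
   vertex 5.0 1.8 1.6
  endloop
 endfacet
 facet normal 0.514 -0.851 0.111
  outer loop
   vertex 3.1 0.6 1.2
   vertex 5.0 1.8 1.6
   vertex 4.6 2.0 5.0
  endloop
 endfacet
 facet normal 0.468 -0.873 0.137
  outer loop
   vertex 3.1 0.6 1.2
   vertex 4.6 2.0 5.0
   vertex 2.4 0.6 3.6
  endloop
 endfacet
 facet normal 0.018 0.918 -0.396
  outer loop
   vertex 0.9 4.6 4.5
   vertex 3.7 4.2 3.7
   vertex 0.6 3.7 2.4
  endloop
 endfacet
 facet normal 0.300 0.573 0.763
  outer loop
   vertex 0.9 4.6 4.5
   vertex 4.6 2.0 5.0
   vertex 3.7 4.2 3.7
  endloop
 endfacet
 facet normal -0.349 -0.328 0.878
  outer loop
   vertex 0.9 4.6 4.5
   vertex 2.4 0.6 3.6
   vertex 4.6 2.0 5.0
  endloop
 endfacet
 facet normal -0.083 -0.996 -0.024
  outer loop
   vertex 1.4 0.7 2.9
   vertex 3.1 0.6 1.2
   vertex 2.4 0.6 3.6
  endloop
 endfacet
 facet normal -0.575 -0.616 -0.539
  outer loop
   vertex 1.4 0.7 2.9
   vertex 1.8 2.6 0.3
   vertex 3.1 0.6 1.2
  endloop
 endfacet
 facet normal -0.888 -0.296 -0.353
  outer loop
   vertex 1.4 0.7 2.9
   vertex 0.6 3.7 2.4
   vertex 1.8 2.6 0.3
  endloop
 endfacet
 facet normal -0.950 -0.215 0.228
  outer loop
   vertex 1.4 0.7 2.9
   vertex 0.9 4.6 4.5
   vertex 0.6 3.7 2.4
  endloop
 endfacet
 facet normal -0.556 -0.375 0.741
  outer loop
   vertex 1.4 0.7 2.9
   vertex 2.4 0.6 3.6
   vertex 0.9 4.6 4.5
  endloop
 endfacet
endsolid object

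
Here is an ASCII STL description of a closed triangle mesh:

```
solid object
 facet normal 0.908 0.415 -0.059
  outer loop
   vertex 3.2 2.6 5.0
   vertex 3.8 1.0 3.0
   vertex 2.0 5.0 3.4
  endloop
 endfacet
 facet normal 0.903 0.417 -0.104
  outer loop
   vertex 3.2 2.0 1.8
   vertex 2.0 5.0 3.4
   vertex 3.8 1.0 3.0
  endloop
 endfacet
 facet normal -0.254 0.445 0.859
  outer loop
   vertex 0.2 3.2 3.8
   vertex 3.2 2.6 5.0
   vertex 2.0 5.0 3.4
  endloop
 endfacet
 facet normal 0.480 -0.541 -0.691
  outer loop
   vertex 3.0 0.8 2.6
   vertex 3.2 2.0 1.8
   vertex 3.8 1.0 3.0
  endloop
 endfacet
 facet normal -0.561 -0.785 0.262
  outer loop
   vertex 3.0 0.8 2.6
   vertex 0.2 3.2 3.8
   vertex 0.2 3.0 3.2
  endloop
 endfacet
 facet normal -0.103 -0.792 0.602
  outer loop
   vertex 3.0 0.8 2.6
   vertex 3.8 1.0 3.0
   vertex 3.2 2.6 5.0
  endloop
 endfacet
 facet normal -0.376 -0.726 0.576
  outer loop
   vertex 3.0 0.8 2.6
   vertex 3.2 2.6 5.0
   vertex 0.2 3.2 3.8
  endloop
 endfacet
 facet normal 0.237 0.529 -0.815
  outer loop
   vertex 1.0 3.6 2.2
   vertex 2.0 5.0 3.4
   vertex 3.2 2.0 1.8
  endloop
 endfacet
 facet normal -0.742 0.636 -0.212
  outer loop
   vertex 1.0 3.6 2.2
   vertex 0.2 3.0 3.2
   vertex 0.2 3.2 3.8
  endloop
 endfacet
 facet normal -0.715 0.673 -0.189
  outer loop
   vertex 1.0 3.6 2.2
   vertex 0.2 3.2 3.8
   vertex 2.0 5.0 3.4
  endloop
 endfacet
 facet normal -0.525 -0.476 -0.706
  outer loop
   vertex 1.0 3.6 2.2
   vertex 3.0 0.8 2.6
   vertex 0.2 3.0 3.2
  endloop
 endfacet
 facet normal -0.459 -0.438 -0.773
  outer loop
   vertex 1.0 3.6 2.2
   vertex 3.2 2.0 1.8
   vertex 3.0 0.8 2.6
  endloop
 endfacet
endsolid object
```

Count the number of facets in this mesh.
12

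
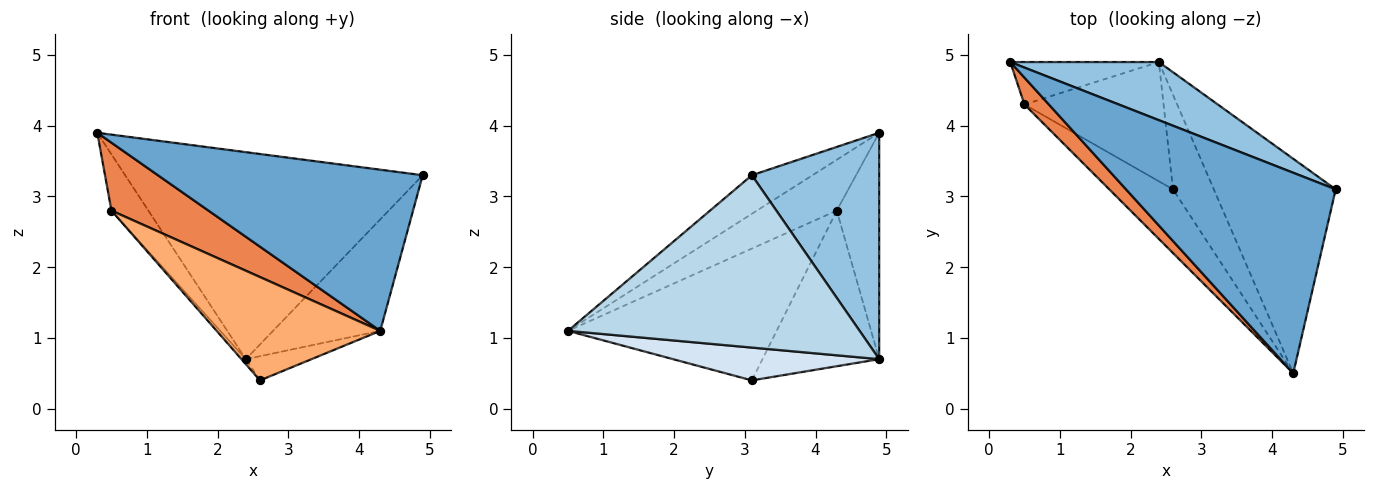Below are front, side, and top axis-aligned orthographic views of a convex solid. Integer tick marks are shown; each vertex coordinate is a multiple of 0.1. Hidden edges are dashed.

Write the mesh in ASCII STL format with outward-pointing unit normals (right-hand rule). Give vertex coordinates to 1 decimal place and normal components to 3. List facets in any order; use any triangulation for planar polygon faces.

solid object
 facet normal -0.142 -0.620 0.772
  outer loop
   vertex 4.3 0.5 1.1
   vertex 4.9 3.1 3.3
   vertex 0.3 4.9 3.9
  endloop
 endfacet
 facet normal 0.381 0.890 0.250
  outer loop
   vertex 2.4 4.9 0.7
   vertex 0.3 4.9 3.9
   vertex 4.9 3.1 3.3
  endloop
 endfacet
 facet normal 0.782 0.287 -0.553
  outer loop
   vertex 2.4 4.9 0.7
   vertex 4.9 3.1 3.3
   vertex 4.3 0.5 1.1
  endloop
 endfacet
 facet normal 0.614 0.196 -0.765
  outer loop
   vertex 2.6 3.1 0.4
   vertex 2.4 4.9 0.7
   vertex 4.3 0.5 1.1
  endloop
 endfacet
 facet normal -0.608 -0.738 0.292
  outer loop
   vertex 0.5 4.3 2.8
   vertex 4.3 0.5 1.1
   vertex 0.3 4.9 3.9
  endloop
 endfacet
 facet normal -0.736 -0.577 -0.355
  outer loop
   vertex 0.5 4.3 2.8
   vertex 2.6 3.1 0.4
   vertex 4.3 0.5 1.1
  endloop
 endfacet
 facet normal -0.676 0.588 -0.444
  outer loop
   vertex 0.5 4.3 2.8
   vertex 0.3 4.9 3.9
   vertex 2.4 4.9 0.7
  endloop
 endfacet
 facet normal -0.745 0.028 -0.666
  outer loop
   vertex 0.5 4.3 2.8
   vertex 2.4 4.9 0.7
   vertex 2.6 3.1 0.4
  endloop
 endfacet
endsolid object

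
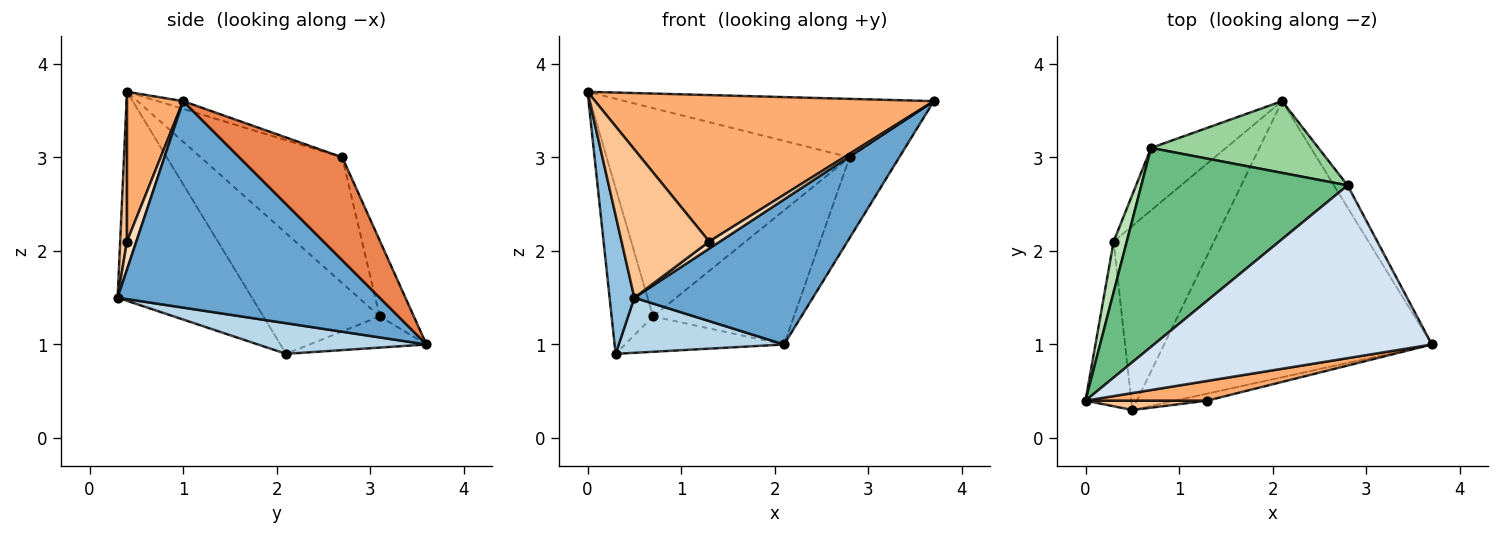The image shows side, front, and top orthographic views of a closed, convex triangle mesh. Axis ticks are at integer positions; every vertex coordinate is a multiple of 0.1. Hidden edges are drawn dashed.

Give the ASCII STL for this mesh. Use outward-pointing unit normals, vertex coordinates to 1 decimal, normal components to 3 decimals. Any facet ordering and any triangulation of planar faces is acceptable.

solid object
 facet normal 0.564 -0.384 -0.731
  outer loop
   vertex 0.5 0.3 1.5
   vertex 2.1 3.6 1.0
   vertex 3.7 1.0 3.6
  endloop
 endfacet
 facet normal -0.961 -0.177 -0.210
  outer loop
   vertex 0.3 2.1 0.9
   vertex 0.5 0.3 1.5
   vertex 0.0 0.4 3.7
  endloop
 endfacet
 facet normal 0.281 -0.275 -0.920
  outer loop
   vertex 0.3 2.1 0.9
   vertex 2.1 3.6 1.0
   vertex 0.5 0.3 1.5
  endloop
 endfacet
 facet normal -0.026 0.320 0.947
  outer loop
   vertex 2.8 2.7 3.0
   vertex 0.0 0.4 3.7
   vertex 3.7 1.0 3.6
  endloop
 endfacet
 facet normal 0.894 0.431 -0.119
  outer loop
   vertex 2.8 2.7 3.0
   vertex 3.7 1.0 3.6
   vertex 2.1 3.6 1.0
  endloop
 endfacet
 facet normal 0.162 -0.978 0.132
  outer loop
   vertex 1.3 0.4 2.1
   vertex 3.7 1.0 3.6
   vertex 0.0 0.4 3.7
  endloop
 endfacet
 facet normal 0.077 -0.995 0.063
  outer loop
   vertex 1.3 0.4 2.1
   vertex 0.0 0.4 3.7
   vertex 0.5 0.3 1.5
  endloop
 endfacet
 facet normal 0.526 -0.601 -0.601
  outer loop
   vertex 1.3 0.4 2.1
   vertex 0.5 0.3 1.5
   vertex 3.7 1.0 3.6
  endloop
 endfacet
 facet normal -0.388 0.666 0.636
  outer loop
   vertex 0.7 3.1 1.3
   vertex 0.0 0.4 3.7
   vertex 2.8 2.7 3.0
  endloop
 endfacet
 facet normal -0.209 0.862 0.461
  outer loop
   vertex 0.7 3.1 1.3
   vertex 2.8 2.7 3.0
   vertex 2.1 3.6 1.0
  endloop
 endfacet
 facet normal -0.937 0.334 0.102
  outer loop
   vertex 0.7 3.1 1.3
   vertex 0.3 2.1 0.9
   vertex 0.0 0.4 3.7
  endloop
 endfacet
 facet normal -0.341 0.463 -0.818
  outer loop
   vertex 0.7 3.1 1.3
   vertex 2.1 3.6 1.0
   vertex 0.3 2.1 0.9
  endloop
 endfacet
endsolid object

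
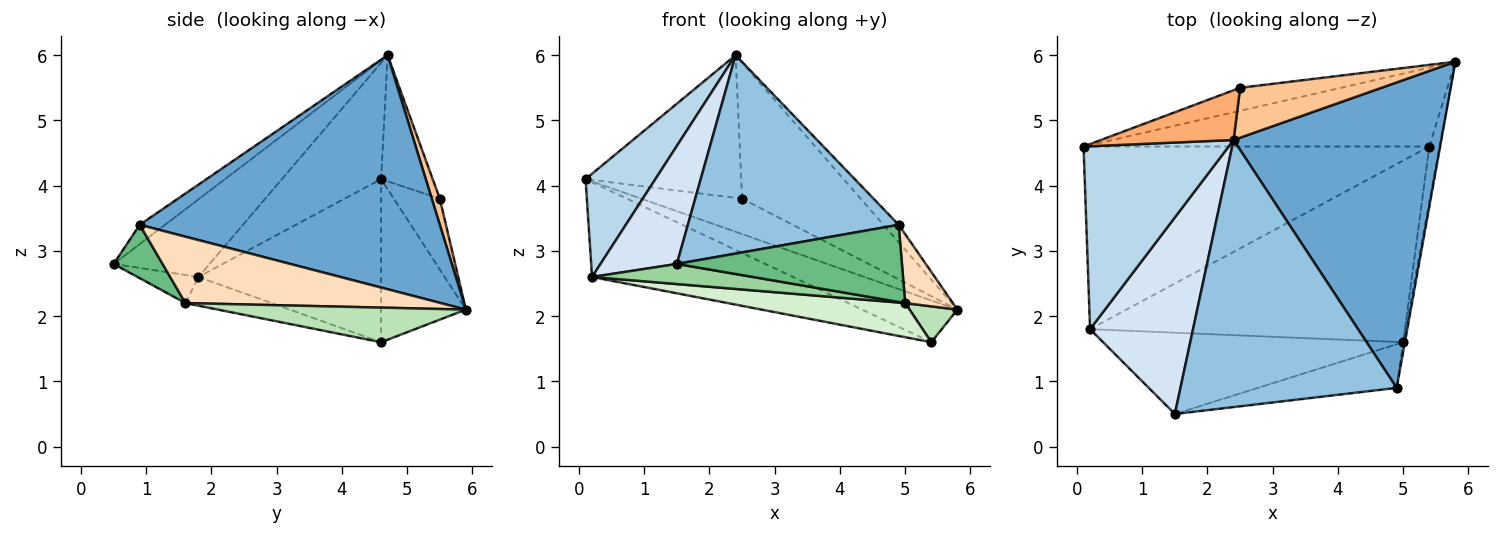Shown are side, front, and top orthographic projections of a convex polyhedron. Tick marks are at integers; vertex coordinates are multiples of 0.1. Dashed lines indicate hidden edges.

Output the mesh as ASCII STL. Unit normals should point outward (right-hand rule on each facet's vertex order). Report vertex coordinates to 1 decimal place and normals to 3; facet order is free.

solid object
 facet normal 0.747 0.038 0.663
  outer loop
   vertex 4.9 0.9 3.4
   vertex 5.8 5.9 2.1
   vertex 2.4 4.7 6.0
  endloop
 endfacet
 facet normal -0.071 -0.595 0.801
  outer loop
   vertex 4.9 0.9 3.4
   vertex 2.4 4.7 6.0
   vertex 1.5 0.5 2.8
  endloop
 endfacet
 facet normal -0.572 -0.403 0.714
  outer loop
   vertex 0.2 1.8 2.6
   vertex 2.4 4.7 6.0
   vertex 0.1 4.6 4.1
  endloop
 endfacet
 facet normal -0.543 -0.432 0.720
  outer loop
   vertex 0.2 1.8 2.6
   vertex 1.5 0.5 2.8
   vertex 2.4 4.7 6.0
  endloop
 endfacet
 facet normal -0.357 0.783 -0.509
  outer loop
   vertex 2.5 5.5 3.8
   vertex 5.8 5.9 2.1
   vertex 0.1 4.6 4.1
  endloop
 endfacet
 facet normal -0.299 0.901 0.314
  outer loop
   vertex 2.5 5.5 3.8
   vertex 0.1 4.6 4.1
   vertex 2.4 4.7 6.0
  endloop
 endfacet
 facet normal 0.063 0.937 0.344
  outer loop
   vertex 2.5 5.5 3.8
   vertex 2.4 4.7 6.0
   vertex 5.8 5.9 2.1
  endloop
 endfacet
 facet normal 0.983 -0.183 -0.025
  outer loop
   vertex 5.0 1.6 2.2
   vertex 5.8 5.9 2.1
   vertex 4.9 0.9 3.4
  endloop
 endfacet
 facet normal 0.186 -0.855 -0.483
  outer loop
   vertex 5.0 1.6 2.2
   vertex 4.9 0.9 3.4
   vertex 1.5 0.5 2.8
  endloop
 endfacet
 facet normal -0.091 -0.239 -0.967
  outer loop
   vertex 5.0 1.6 2.2
   vertex 1.5 0.5 2.8
   vertex 0.2 1.8 2.6
  endloop
 endfacet
 facet normal 0.942 -0.182 -0.281
  outer loop
   vertex 5.4 4.6 1.6
   vertex 5.8 5.9 2.1
   vertex 5.0 1.6 2.2
  endloop
 endfacet
 facet normal -0.089 -0.184 -0.979
  outer loop
   vertex 5.4 4.6 1.6
   vertex 5.0 1.6 2.2
   vertex 0.2 1.8 2.6
  endloop
 endfacet
 facet normal -0.385 0.432 -0.816
  outer loop
   vertex 5.4 4.6 1.6
   vertex 0.1 4.6 4.1
   vertex 5.8 5.9 2.1
  endloop
 endfacet
 facet normal -0.386 0.425 -0.819
  outer loop
   vertex 5.4 4.6 1.6
   vertex 0.2 1.8 2.6
   vertex 0.1 4.6 4.1
  endloop
 endfacet
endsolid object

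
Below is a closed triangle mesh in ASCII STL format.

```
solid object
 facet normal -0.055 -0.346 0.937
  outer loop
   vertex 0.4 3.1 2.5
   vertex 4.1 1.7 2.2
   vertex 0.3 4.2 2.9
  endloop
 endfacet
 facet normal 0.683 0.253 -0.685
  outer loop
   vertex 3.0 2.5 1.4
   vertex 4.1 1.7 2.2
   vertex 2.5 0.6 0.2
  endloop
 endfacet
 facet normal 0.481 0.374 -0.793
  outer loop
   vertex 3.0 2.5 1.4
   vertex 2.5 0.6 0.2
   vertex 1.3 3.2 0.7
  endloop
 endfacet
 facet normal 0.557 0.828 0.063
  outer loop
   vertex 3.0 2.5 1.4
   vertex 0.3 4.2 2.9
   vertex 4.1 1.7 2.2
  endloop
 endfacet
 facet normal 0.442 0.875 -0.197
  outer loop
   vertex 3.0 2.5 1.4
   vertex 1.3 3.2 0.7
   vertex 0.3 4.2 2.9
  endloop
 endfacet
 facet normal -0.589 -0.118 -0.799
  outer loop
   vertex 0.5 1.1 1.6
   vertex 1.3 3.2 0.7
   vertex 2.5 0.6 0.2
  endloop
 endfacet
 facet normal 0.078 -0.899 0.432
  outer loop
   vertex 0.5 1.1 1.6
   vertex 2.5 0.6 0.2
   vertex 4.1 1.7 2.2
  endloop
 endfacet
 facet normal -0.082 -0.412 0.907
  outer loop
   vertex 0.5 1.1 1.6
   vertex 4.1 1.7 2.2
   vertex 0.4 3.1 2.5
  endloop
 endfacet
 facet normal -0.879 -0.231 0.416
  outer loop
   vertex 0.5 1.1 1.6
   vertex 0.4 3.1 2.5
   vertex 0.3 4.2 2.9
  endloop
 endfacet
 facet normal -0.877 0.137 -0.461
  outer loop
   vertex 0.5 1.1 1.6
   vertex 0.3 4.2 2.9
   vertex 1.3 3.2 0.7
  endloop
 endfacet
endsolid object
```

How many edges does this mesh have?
15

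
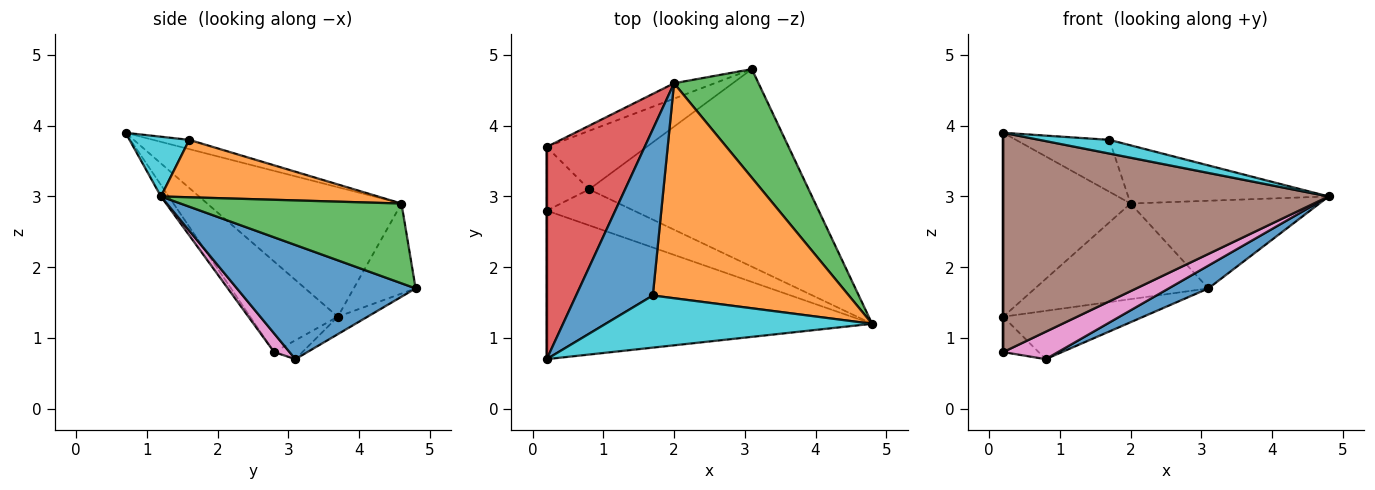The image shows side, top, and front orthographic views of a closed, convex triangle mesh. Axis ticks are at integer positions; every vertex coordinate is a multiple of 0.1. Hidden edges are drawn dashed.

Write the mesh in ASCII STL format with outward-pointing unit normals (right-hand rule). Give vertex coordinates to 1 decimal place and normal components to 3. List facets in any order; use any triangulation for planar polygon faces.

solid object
 facet normal 0.459 -0.102 -0.883
  outer loop
   vertex 0.8 3.1 0.7
   vertex 3.1 4.8 1.7
   vertex 4.8 1.2 3.0
  endloop
 endfacet
 facet normal -0.134 0.631 -0.764
  outer loop
   vertex 0.2 3.7 1.3
   vertex 3.1 4.8 1.7
   vertex 0.8 3.1 0.7
  endloop
 endfacet
 facet normal 0.592 0.506 0.627
  outer loop
   vertex 2.0 4.6 2.9
   vertex 4.8 1.2 3.0
   vertex 3.1 4.8 1.7
  endloop
 endfacet
 facet normal -0.707 0.463 0.535
  outer loop
   vertex 2.0 4.6 2.9
   vertex 0.2 3.7 1.3
   vertex 0.2 0.7 3.9
  endloop
 endfacet
 facet normal -0.333 0.931 -0.150
  outer loop
   vertex 2.0 4.6 2.9
   vertex 3.1 4.8 1.7
   vertex 0.2 3.7 1.3
  endloop
 endfacet
 facet normal -0.020 -0.828 -0.561
  outer loop
   vertex 0.2 2.8 0.8
   vertex 4.8 1.2 3.0
   vertex 0.2 0.7 3.9
  endloop
 endfacet
 facet normal 0.168 -0.597 -0.785
  outer loop
   vertex 0.2 2.8 0.8
   vertex 0.8 3.1 0.7
   vertex 4.8 1.2 3.0
  endloop
 endfacet
 facet normal -1.000 0.000 0.000
  outer loop
   vertex 0.2 2.8 0.8
   vertex 0.2 0.7 3.9
   vertex 0.2 3.7 1.3
  endloop
 endfacet
 facet normal -0.362 0.453 -0.815
  outer loop
   vertex 0.2 2.8 0.8
   vertex 0.2 3.7 1.3
   vertex 0.8 3.1 0.7
  endloop
 endfacet
 facet normal 0.212 -0.248 0.945
  outer loop
   vertex 1.7 1.6 3.8
   vertex 0.2 0.7 3.9
   vertex 4.8 1.2 3.0
  endloop
 endfacet
 facet normal -0.114 0.296 0.948
  outer loop
   vertex 1.7 1.6 3.8
   vertex 2.0 4.6 2.9
   vertex 0.2 0.7 3.9
  endloop
 endfacet
 facet normal 0.272 0.251 0.929
  outer loop
   vertex 1.7 1.6 3.8
   vertex 4.8 1.2 3.0
   vertex 2.0 4.6 2.9
  endloop
 endfacet
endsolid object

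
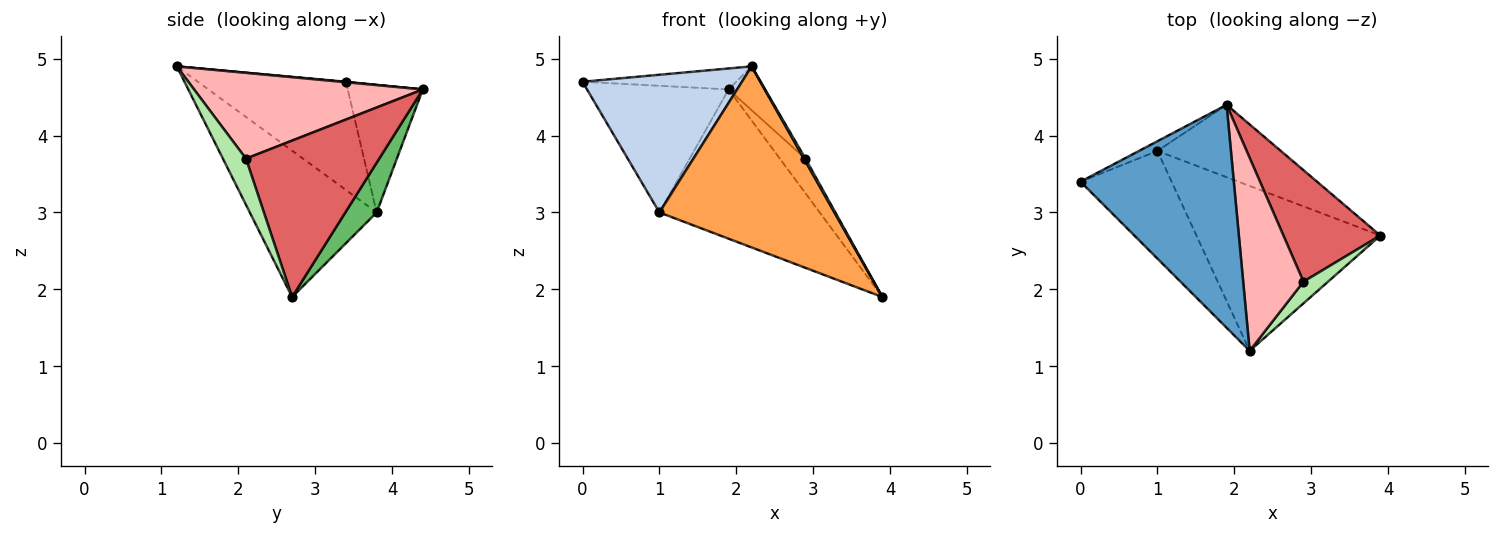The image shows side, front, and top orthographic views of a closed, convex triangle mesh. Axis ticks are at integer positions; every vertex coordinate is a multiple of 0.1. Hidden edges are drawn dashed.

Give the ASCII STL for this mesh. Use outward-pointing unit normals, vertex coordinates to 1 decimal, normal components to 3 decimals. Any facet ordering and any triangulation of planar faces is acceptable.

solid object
 facet normal 0.003 0.094 0.996
  outer loop
   vertex 1.9 4.4 4.6
   vertex 0.0 3.4 4.7
   vertex 2.2 1.2 4.9
  endloop
 endfacet
 facet normal -0.591 -0.636 -0.497
  outer loop
   vertex 1.0 3.8 3.0
   vertex 2.2 1.2 4.9
   vertex 0.0 3.4 4.7
  endloop
 endfacet
 facet normal -0.472 -0.652 -0.593
  outer loop
   vertex 1.0 3.8 3.0
   vertex 3.9 2.7 1.9
   vertex 2.2 1.2 4.9
  endloop
 endfacet
 facet normal -0.467 0.881 -0.068
  outer loop
   vertex 1.0 3.8 3.0
   vertex 0.0 3.4 4.7
   vertex 1.9 4.4 4.6
  endloop
 endfacet
 facet normal 0.173 0.886 -0.430
  outer loop
   vertex 1.0 3.8 3.0
   vertex 1.9 4.4 4.6
   vertex 3.9 2.7 1.9
  endloop
 endfacet
 facet normal 0.881 -0.059 0.470
  outer loop
   vertex 2.9 2.1 3.7
   vertex 2.2 1.2 4.9
   vertex 3.9 2.7 1.9
  endloop
 endfacet
 facet normal 0.839 0.161 0.520
  outer loop
   vertex 2.9 2.1 3.7
   vertex 3.9 2.7 1.9
   vertex 1.9 4.4 4.6
  endloop
 endfacet
 facet normal 0.811 0.130 0.570
  outer loop
   vertex 2.9 2.1 3.7
   vertex 1.9 4.4 4.6
   vertex 2.2 1.2 4.9
  endloop
 endfacet
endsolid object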